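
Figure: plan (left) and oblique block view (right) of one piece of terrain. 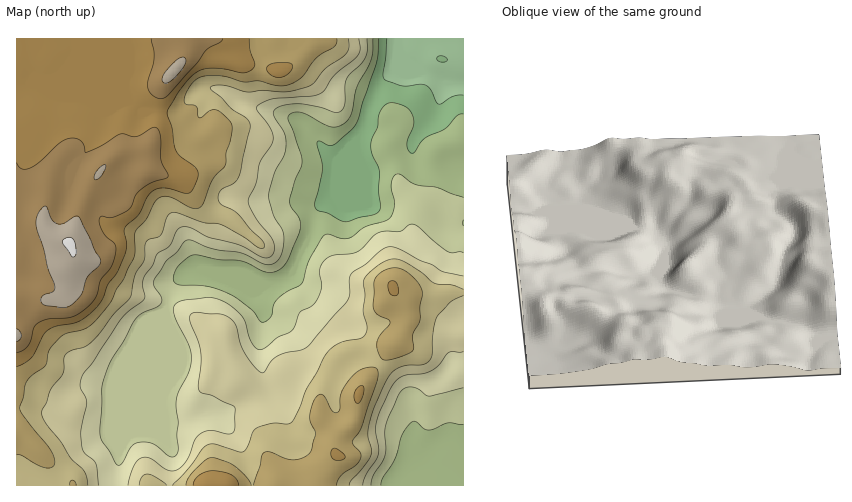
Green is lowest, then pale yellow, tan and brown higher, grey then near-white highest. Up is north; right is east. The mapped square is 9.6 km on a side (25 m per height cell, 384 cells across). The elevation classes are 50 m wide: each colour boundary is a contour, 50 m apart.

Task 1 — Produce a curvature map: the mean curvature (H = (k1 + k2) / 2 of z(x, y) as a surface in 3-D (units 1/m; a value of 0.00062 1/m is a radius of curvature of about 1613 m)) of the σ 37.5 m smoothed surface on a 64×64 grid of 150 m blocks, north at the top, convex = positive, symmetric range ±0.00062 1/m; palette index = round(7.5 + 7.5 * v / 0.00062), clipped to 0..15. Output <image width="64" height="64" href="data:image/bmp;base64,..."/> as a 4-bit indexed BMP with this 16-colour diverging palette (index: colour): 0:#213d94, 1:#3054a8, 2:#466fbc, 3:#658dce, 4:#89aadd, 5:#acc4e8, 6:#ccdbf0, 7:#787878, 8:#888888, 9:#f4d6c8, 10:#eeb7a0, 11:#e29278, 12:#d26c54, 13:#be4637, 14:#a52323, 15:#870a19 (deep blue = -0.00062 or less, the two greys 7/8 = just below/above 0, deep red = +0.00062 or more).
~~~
<image width="64" height="64" href="data:image/bmp;base64,Qk12CAAAAAAAAHYAAAAoAAAAQAAAAEAAAAABAAQAAAAAAAAIAAATCwAAEwsAABAAAAAAAAAAlD0hAKhUMAC8b0YAzo1lAN2qiQDoxKwA8NvMAHh4eACIiIgAyNb0AKC37gB4kuIAVGzSADdGvgAjI6UAGQqHAId3d3v/hWZFnu3bqd////+CW/yXeaqWIUYwFGd3iId3d2Z3i/2FZTOe7KdFr/yr20JquYeImqpUd0EUZ3eId3dmZomauYh2Io3bgwBaupiGImiZmJmZmqq5VDRWd3d3eFVpy6hleqYijdtiACesl4Yjerl2eIib7/7KZFZ3d3eIRq7rhkNppiKLuVIAJq2nhja9t1Q0R77///6FVnd3eIhJ77h3ZVdzdHiHQzNHrKh1N7uGZlVXzZVJ7HVWd3d3eHzrdnd3djV3VVRWVnibp0JHmYiIiGerchWoRFVod2d4vbdVZneGJ3d2Z3dniJmFImqoiXZ2VXm7qGQ0VWeIZnjbdURXh3cnd3d3d2Zmd2MmmpiIZFeJeL/8UjVmVol2eLdDRoqodzeHd4h3Z3VVMlmpiIhlae2EWv9jNWZViXZ4dTRomqmHN3iIeHZol0M0aId4h2VZ/XMV/4M1ZkWadnh3VoiIq6g3eHeHdmiqZFd2RGdmZTftYzf/lUVlN7p2aLlWh1aLuCd4d3h2Z6uGepZFdlVlR910Wv+4ZEM4uodnuEWGRGiXJ3eId3dWi7iKqXiGVnZWvYRa/9lkIjeYmXaWNXdlZ3c2d4eHd1Rpy4iau4Voh2WMlUbf+4UiNVVpmIdFipdmd1R3eHh3czbNhovLZIqYZGqmRI79pjNFUza8mHesuFZ3Y3eHh3d2FK6WnMlVq6hkSKhUWbunVGmnNJ2ImaqEWZdjV3eId3cTnpespza8qHZounVVV5l2jfxja4iHZTNap2UneHh3dxKNmMuFJauph3i9uWVGm7q+/HNIyoVEVWmoZlR3eHd3A52ZynUUial3Zovdt1jP7Ly5Y0f+lmd2aKllZGd4d3UFrJrZZBJ5mGd3Z5unau/8h3dmi/50VTNHmoZmN3d3cEnMrOpkE3l2Z4h2VUNYq8tjRoi9yWRDI1aKl1U2d3dCnMut+4UkdkV4iIdkIkZleqdFeIl2d1Z5lmeXVDF3dxjOyZzcpjRURoiIiHZEZ1NJ7XVmVWWKm//pZXh1MANmTO6nirqGRFVomHiYhmerhEnbVGZUhozN7/63aJl1ZkSN24irqFVWeauWZ5mGV8/Hi8clh1Wni7qZvvx3rNzex3qYi8uGM1d5vaVXiYUzjeu8yFmod6ial3iK/4RZu6qWRVaKlkImZmaKlVeIZUNZzLqqm7zMhnhleYi7YkeGMiM0VWUxFXd3VEZlZ3ZWeIvdyauXnexUREabl3dWiIUhIjVnUjZ3d1M0MkeJhmirz//9zIRIl2VEatyXeaqXVVZlNFVXd3dhBFQiKLupmZiL7/65dUVUlkWLy6q9/ZZpu4QzMzIhEAA6yVAXvLqYZEeby3RXdUWWNZmJvLvep5u4VVUyNFVCEp/8cQSbupdUVnmnMkiFV5U1mXm7hnzamVNqpzNXiXVZ//uDAXqph2ZniYU1eXV6hDarq8qGau2UJL61JIqqmJ//6YYRSah2Z3iadGmYZopkSe7O2odXulIo3YIUm5iK7/2HmVE5uFRomsplioZnh1R9+nzZZURUIkm6YhWah53+llabk0rIVHvNyVepdmZlRZ/DGNhDV3ZlV5hTR6qJ3+lUVpy2SbdEaIh1aah4ZVZFnrIGykNrzNplZkV6ypvtplVniqZHhkNUIRSKmJhlaVV8xhSsY1mt/WNDJZ3Jial1V4dmZUV1RUMQJomaqFZ6VWrZMo2VVnncYhEW3rdDVVRWh1VWVWV3d1JXiauWZ5tlWdpCXMdnZ6txAEvtpyFGZmVmZ3h2V3d3VIqaqXeJqmZp2kJK2Yh2i5Qlv9q4ImmZh2V4d4dXd3dEnMqHeaqXd3nKRTjcmHV82q7+mclFiZqYdnd3d1Z3d1ON6naJmGR3eLpWNs/HVGz//siKynmpiJdmd3iIVnd3U2vZVXh1VXZmmnVUjfpTSM23Voqqm8pmdmZ4mZhmd3c0arhEeGVWd2Z6plRI7qZFinM3iHeJuWV3d4mZh1V3dliZljWJdVaIdmi6dlWd64eshEd2ZWepZniImZhlZVd0erqFNZuXd3iHZ5uoZVi7md+0Rmh2V7p2iaqoZkN5RnV724U2nLqqeIdmeZl1Rohmv8VGiah4uWaKzbdEM3lSVXq6l0V6qryIh3d3iHZWiFR912d3ipq4Z5vMtzI0inQkaHeIdVd4nIiHd3d3d2aadFvpZ2RZzNuqzbhjAVibyUFYdoqXVEaciIiIiIiHZYqEOLdHdUjNzMy4UQACeJztYEmpmqhjNqx4iId4iHd2WIVkZBOIaN2FVDEAAAR3jP5wGLuqmXQ2rHiId2d3d3d2dlWKQFupyiACMzIzRned/XEFq6mZhUasd3dnd3d3d3dniM5wBqiEADeGRGh4mJzaZCObmZqnVpt3d3d3d4h3d2eK76MAEQADiFNZupq5eJlmQnl2i7hVVnd3d3eId3d3Z3v/+SAAACanNs/7mrlUZ3hRR1RYlzM0h3d3d3h3d3dlWN//cQJEauuM//64iXQ0aXIUNERVRXiHd4d3d3d3d2VVfP/oebvf/Zvd7thXmGRplBJ3d2eJqod4iHd3d3d3ZmZWv/yK3u3Jd4iLylR6uZumInd2irqZh3iIh3d3eHdmeGRr62V3eIZWZmeslmnN79chd3iJmYmHd4iHd3eHd2ZodVeqdmd3dVeHZnvLrMzv1hF3iHiHeId3eHd3d3h3Z4qXeKuavLqFZ6l3eLze2YqUEmeId3d4"/>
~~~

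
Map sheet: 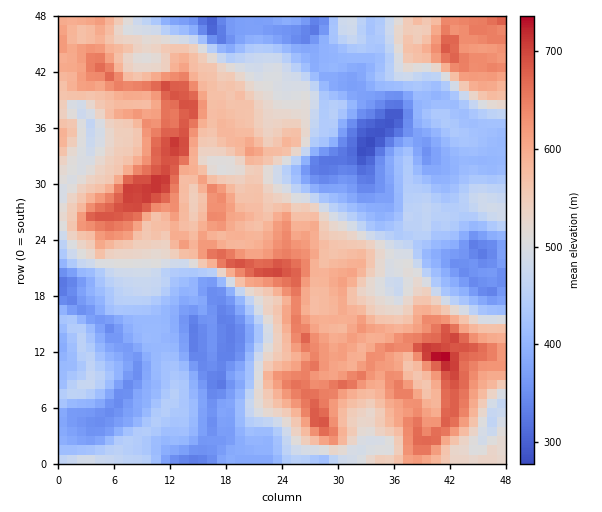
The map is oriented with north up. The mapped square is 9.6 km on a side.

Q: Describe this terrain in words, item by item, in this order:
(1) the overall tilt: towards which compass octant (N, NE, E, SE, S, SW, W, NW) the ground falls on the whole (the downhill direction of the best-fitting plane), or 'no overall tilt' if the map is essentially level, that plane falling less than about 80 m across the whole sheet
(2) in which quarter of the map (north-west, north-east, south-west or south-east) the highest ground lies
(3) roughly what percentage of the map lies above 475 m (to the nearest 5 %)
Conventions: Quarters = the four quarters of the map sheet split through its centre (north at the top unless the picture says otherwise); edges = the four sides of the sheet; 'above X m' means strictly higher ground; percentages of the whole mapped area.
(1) There is no overall tilt: the best-fitting plane is nearly level.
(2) Look to the south-east quarter for the highest ground.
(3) Roughly 55 % of the ground is higher than 475 m.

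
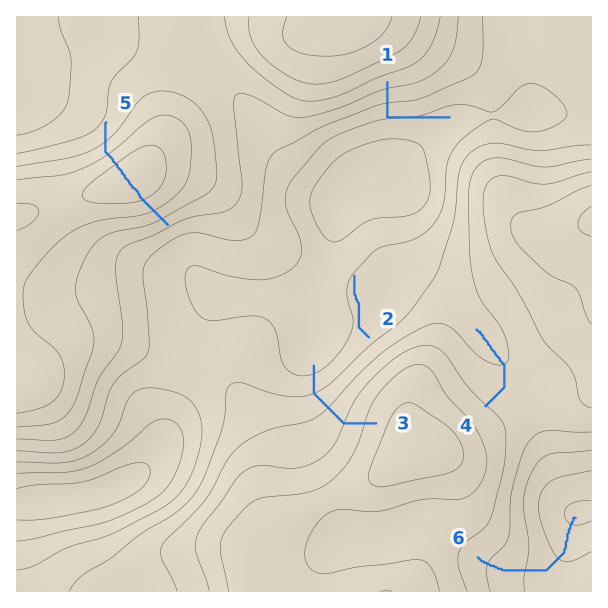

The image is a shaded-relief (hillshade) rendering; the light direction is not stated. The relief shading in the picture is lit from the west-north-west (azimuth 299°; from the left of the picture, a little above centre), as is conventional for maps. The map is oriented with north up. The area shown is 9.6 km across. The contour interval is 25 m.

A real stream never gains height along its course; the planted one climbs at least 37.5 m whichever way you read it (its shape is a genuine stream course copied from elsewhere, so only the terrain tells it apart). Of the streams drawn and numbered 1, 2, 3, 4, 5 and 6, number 5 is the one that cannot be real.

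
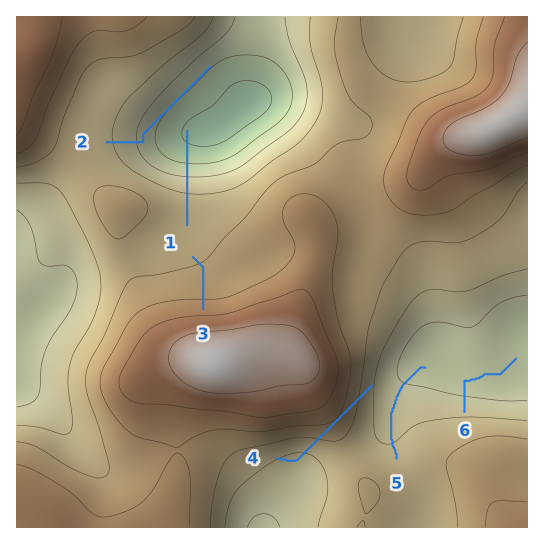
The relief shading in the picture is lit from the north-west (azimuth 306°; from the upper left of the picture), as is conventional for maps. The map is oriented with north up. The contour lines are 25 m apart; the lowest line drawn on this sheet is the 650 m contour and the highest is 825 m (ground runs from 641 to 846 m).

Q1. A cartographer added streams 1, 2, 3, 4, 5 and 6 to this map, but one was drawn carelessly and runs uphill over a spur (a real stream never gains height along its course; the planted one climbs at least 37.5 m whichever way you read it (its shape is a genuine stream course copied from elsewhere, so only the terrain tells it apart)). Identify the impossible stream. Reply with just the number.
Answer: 4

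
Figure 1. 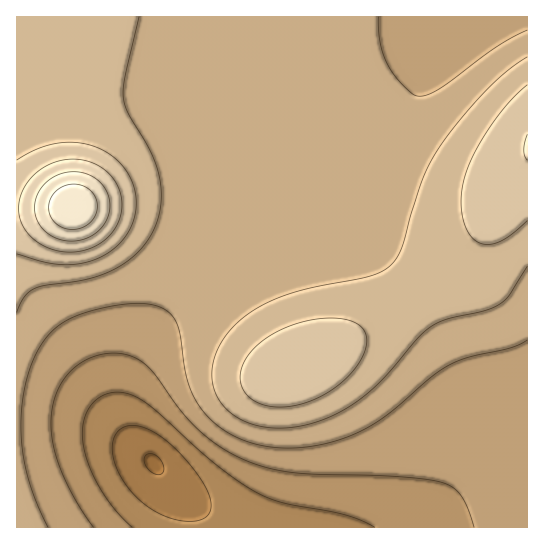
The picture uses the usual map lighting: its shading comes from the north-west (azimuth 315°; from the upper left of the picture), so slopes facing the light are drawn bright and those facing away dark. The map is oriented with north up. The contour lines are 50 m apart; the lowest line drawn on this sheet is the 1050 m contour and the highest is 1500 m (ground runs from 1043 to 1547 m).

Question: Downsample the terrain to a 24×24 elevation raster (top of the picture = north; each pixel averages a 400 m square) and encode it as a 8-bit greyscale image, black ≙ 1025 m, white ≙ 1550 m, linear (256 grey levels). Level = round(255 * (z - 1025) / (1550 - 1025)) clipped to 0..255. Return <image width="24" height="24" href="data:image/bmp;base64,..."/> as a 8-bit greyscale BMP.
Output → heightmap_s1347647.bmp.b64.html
<image width="24" height="24" href="data:image/bmp;base64,Qk12BgAAAAAAADYEAAAoAAAAGAAAABgAAAABAAgAAAAAAEACAAATCwAAEwsAAAABAAAAAAAAAAAAAAEBAQACAgIAAwMDAAQEBAAFBQUABgYGAAcHBwAICAgACQkJAAoKCgALCwsADAwMAA0NDQAODg4ADw8PABAQEAAREREAEhISABMTEwAUFBQAFRUVABYWFgAXFxcAGBgYABkZGQAaGhoAGxsbABwcHAAdHR0AHh4eAB8fHwAgICAAISEhACIiIgAjIyMAJCQkACUlJQAmJiYAJycnACgoKAApKSkAKioqACsrKwAsLCwALS0tAC4uLgAvLy8AMDAwADExMQAyMjIAMzMzADQ0NAA1NTUANjY2ADc3NwA4ODgAOTk5ADo6OgA7OzsAPDw8AD09PQA+Pj4APz8/AEBAQABBQUEAQkJCAENDQwBEREQARUVFAEZGRgBHR0cASEhIAElJSQBKSkoAS0tLAExMTABNTU0ATk5OAE9PTwBQUFAAUVFRAFJSUgBTU1MAVFRUAFVVVQBWVlYAV1dXAFhYWABZWVkAWlpaAFtbWwBcXFwAXV1dAF5eXgBfX18AYGBgAGFhYQBiYmIAY2NjAGRkZABlZWUAZmZmAGdnZwBoaGgAaWlpAGpqagBra2sAbGxsAG1tbQBubm4Ab29vAHBwcABxcXEAcnJyAHNzcwB0dHQAdXV1AHZ2dgB3d3cAeHh4AHl5eQB6enoAe3t7AHx8fAB9fX0Afn5+AH9/fwCAgIAAgYGBAIKCggCDg4MAhISEAIWFhQCGhoYAh4eHAIiIiACJiYkAioqKAIuLiwCMjIwAjY2NAI6OjgCPj48AkJCQAJGRkQCSkpIAk5OTAJSUlACVlZUAlpaWAJeXlwCYmJgAmZmZAJqamgCbm5sAnJycAJ2dnQCenp4An5+fAKCgoAChoaEAoqKiAKOjowCkpKQApaWlAKampgCnp6cAqKioAKmpqQCqqqoAq6urAKysrACtra0Arq6uAK+vrwCwsLAAsbGxALKysgCzs7MAtLS0ALW1tQC2trYAt7e3ALi4uAC5ubkAurq6ALu7uwC8vLwAvb29AL6+vgC/v78AwMDAAMHBwQDCwsIAw8PDAMTExADFxcUAxsbGAMfHxwDIyMgAycnJAMrKygDLy8sAzMzMAM3NzQDOzs4Az8/PANDQ0ADR0dEA0tLSANPT0wDU1NQA1dXVANbW1gDX19cA2NjYANnZ2QDa2toA29vbANzc3ADd3d0A3t7eAN/f3wDg4OAA4eHhAOLi4gDj4+MA5OTkAOXl5QDm5uYA5+fnAOjo6ADp6ekA6urqAOvr6wDs7OwA7e3tAO7u7gDv7+8A8PDwAPHx8QDy8vIA8/PzAPT09AD19fUA9vb2APf39wD4+PgA+fn5APr6+gD7+/sA/Pz8AP39/QD+/v4A////AHVrX1JDNSkjIygtMTQ2ODtARktPU1VZXnFlWEg3JhoYHyo0PEFER0lLTlFTVFZZXW5fUD8sGQ4UJTZDTVJUVVVVVVZWVldZXWpbSjglFRAhN0xaY2dnZWJfXFpYV1dYW2lYRzcoICY5UWZ2foB+eHFrZF9cWVhYW2lYSTsyMTxQZ32Nl5mWjoN5b2dhXFpaXGxcT0Q/QU1fdImbp6upoZWIe3BoYl9eX3BiV1BMT1hmeIucqbGyraOViHtya2dmZHZpYVtZWmBqd4WUoaquraackYV8dnJwbXxxamZkZGdtdX6Ikpuho6Cbk4yGgn97doJ6dXFubW5wdHl/hYuQk5STkI6Mi4qGf4uIhoF7dnR0dXZ5e3+ChIeIio2QkpKOhZqgpJ6Qg3t3dnZ2d3d5en2AhIqQlZiWjq/D0MaskoJ7eHd2dXR0dXd7gYiQl56fmL/f9OjEn4h+enh3dXRzc3V5f4aPmaKmo7/g9evHooqAe3l3dnRzc3V4fYSNmaSrrLDH1c61moiAfHp4dnV0c3V3fIGKl6Otsp+or6qdj4WAfXt5d3V0dHV2eXyEkZ6rtJSWlpSOiIOAfXt5eHZ1dHR1dnd9iJaksZCPjYuIhYKAfnx6eHZ1dHNzcnF1fouaqY+Ni4mHhYKAfnx6eXd1dHJxcG1tc36NnI+Ni4mHhYOBf317eXd1c3JwbWpnaXF9i5CNi4mHhYOBf317eXd1c3FvbGllY2ZueJCOjIqIhoSCgH58enh2c3FvbGhkYF5hZw=="/>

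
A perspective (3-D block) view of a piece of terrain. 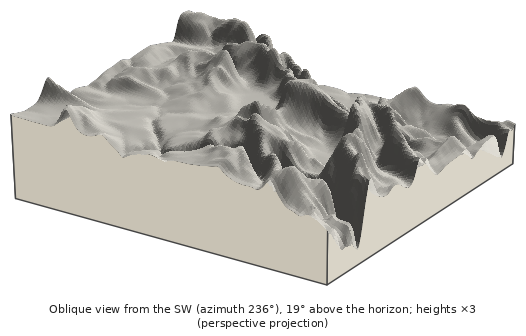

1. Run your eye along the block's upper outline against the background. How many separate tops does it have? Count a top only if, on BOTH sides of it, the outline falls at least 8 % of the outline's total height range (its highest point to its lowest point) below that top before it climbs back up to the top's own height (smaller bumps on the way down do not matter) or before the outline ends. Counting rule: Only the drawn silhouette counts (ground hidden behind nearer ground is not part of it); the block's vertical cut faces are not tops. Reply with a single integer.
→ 3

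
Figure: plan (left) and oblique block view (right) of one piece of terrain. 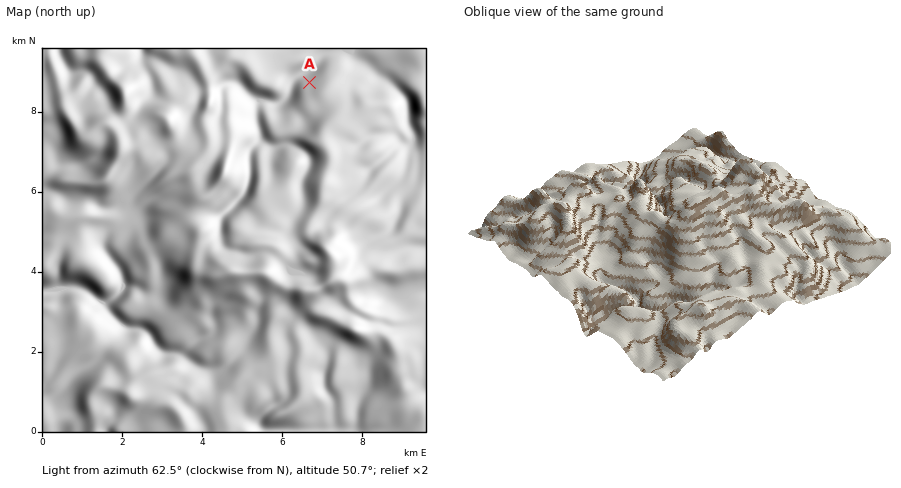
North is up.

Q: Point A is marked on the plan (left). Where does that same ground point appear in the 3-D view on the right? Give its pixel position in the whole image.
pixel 647 171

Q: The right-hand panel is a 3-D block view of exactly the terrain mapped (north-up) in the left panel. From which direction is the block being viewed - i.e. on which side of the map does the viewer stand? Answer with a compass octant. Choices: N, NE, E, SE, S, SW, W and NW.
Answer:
SW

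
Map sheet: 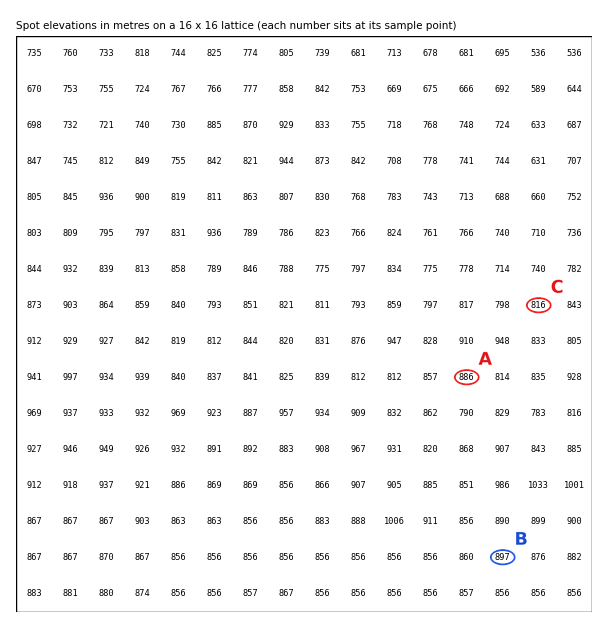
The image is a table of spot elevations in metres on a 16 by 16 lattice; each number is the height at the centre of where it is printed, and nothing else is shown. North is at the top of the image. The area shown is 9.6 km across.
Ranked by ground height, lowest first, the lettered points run C A B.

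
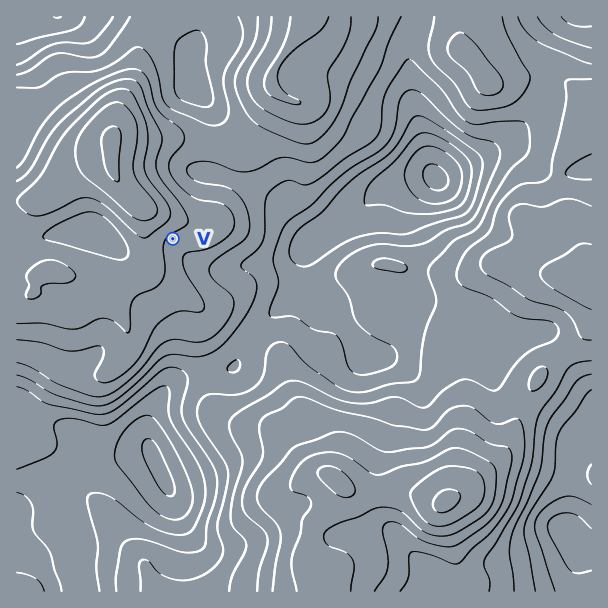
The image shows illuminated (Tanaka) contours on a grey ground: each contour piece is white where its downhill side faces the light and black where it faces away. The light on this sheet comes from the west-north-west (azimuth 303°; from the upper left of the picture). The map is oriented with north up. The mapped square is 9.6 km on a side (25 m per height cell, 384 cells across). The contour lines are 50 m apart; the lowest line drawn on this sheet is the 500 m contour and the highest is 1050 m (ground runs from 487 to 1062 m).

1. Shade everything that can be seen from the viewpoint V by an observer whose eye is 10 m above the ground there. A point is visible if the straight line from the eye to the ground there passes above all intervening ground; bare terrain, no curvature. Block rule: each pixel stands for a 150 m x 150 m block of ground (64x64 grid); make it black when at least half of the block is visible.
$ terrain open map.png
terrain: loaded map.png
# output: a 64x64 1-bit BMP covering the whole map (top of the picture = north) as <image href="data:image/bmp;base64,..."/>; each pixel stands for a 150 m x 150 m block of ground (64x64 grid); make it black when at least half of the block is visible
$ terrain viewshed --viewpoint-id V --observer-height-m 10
<image width="64" height="64" href="data:image/bmp;base64,Qk0+AgAAAAAAAD4AAAAoAAAAQAAAAEAAAAABAAEAAAAAAAACAAATCwAAEwsAAAIAAAAAAAAA////AAAAAAAAAD/+IAAAAAAAD/4gAAAAAAAH/gAAAAAAAAPGAAAAAAAAAAMAAAAAAAAAAYAAAAAAAAAAAAAAAAAAAwAAAAAAAAABgAAEAAAAAAHAAA4AAAAAAfgADwAAAAAA/AH/gAAAAAD/A//gAAAAAP///+AAAAAAf///+AAAAAB////8AAAAAP///+YAAAAB////5gAAAAH////jAAAAAf///+MAAAAAf///4wAAAAA////ngAAAAB/////AAAAAD////8AAAAAP////4AAAAA/z///gAAAAD/P/n/gAAAAP//+f/gAAAAf//x//AAAAB//fP/8AAAAD/8//jwAADAH////fAAAfgf////8AAD/AP////gAAf+AP///+AAD8AAf///4AAfgAAf///wAB8AAAAf//AAH4AAAA//4AAfgAAAAf/gAB+AAAAA/8AAGAAAAAB5wAAAAAAAADCAAAAAAAAAEIAAAAAAAAAAgAAAAAAAAAAAAAAAAAAAAAAAAAAAAAAAAAAAAAAAAAAAAAAAAAAAAAAAAAAAAAAAAAAAAAAAAAAAAAAAAAAAAAAAAAAIAAAAAAAAAAAAAAAAAAAAAAAAAAAAAAAAAAAAAAAAAAAAAAAAAAAAAAAAAAAAAAAAAAAAAAAAAAAAAAAAAAAAAAAAAAAAAAAAAAAAAAAAAAAAAAAA=="/>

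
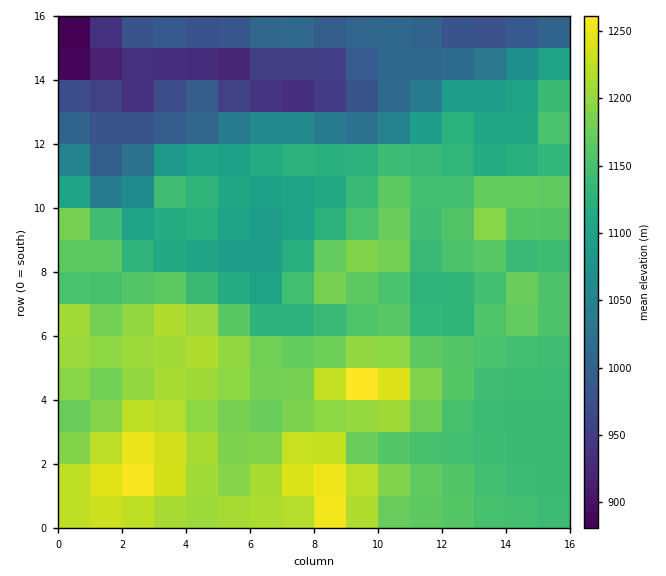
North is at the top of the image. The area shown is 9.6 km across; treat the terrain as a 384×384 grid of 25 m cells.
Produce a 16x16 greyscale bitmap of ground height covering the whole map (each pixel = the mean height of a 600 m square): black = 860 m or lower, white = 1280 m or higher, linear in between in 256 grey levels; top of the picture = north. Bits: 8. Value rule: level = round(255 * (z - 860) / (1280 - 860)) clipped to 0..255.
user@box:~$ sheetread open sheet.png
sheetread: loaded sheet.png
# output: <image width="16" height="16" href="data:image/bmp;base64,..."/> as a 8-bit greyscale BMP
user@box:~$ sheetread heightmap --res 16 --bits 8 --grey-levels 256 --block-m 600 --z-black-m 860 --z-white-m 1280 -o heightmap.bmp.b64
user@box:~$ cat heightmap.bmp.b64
<image width="16" height="16" href="data:image/bmp;base64,Qk02BQAAAAAAADYEAAAoAAAAEAAAABAAAAABAAgAAAAAAAABAAATCwAAEwsAAAABAAAAAAAAAAAAAAEBAQACAgIAAwMDAAQEBAAFBQUABgYGAAcHBwAICAgACQkJAAoKCgALCwsADAwMAA0NDQAODg4ADw8PABAQEAAREREAEhISABMTEwAUFBQAFRUVABYWFgAXFxcAGBgYABkZGQAaGhoAGxsbABwcHAAdHR0AHh4eAB8fHwAgICAAISEhACIiIgAjIyMAJCQkACUlJQAmJiYAJycnACgoKAApKSkAKioqACsrKwAsLCwALS0tAC4uLgAvLy8AMDAwADExMQAyMjIAMzMzADQ0NAA1NTUANjY2ADc3NwA4ODgAOTk5ADo6OgA7OzsAPDw8AD09PQA+Pj4APz8/AEBAQABBQUEAQkJCAENDQwBEREQARUVFAEZGRgBHR0cASEhIAElJSQBKSkoAS0tLAExMTABNTU0ATk5OAE9PTwBQUFAAUVFRAFJSUgBTU1MAVFRUAFVVVQBWVlYAV1dXAFhYWABZWVkAWlpaAFtbWwBcXFwAXV1dAF5eXgBfX18AYGBgAGFhYQBiYmIAY2NjAGRkZABlZWUAZmZmAGdnZwBoaGgAaWlpAGpqagBra2sAbGxsAG1tbQBubm4Ab29vAHBwcABxcXEAcnJyAHNzcwB0dHQAdXV1AHZ2dgB3d3cAeHh4AHl5eQB6enoAe3t7AHx8fAB9fX0Afn5+AH9/fwCAgIAAgYGBAIKCggCDg4MAhISEAIWFhQCGhoYAh4eHAIiIiACJiYkAioqKAIuLiwCMjIwAjY2NAI6OjgCPj48AkJCQAJGRkQCSkpIAk5OTAJSUlACVlZUAlpaWAJeXlwCYmJgAmZmZAJqamgCbm5sAnJycAJ2dnQCenp4An5+fAKCgoAChoaEAoqKiAKOjowCkpKQApaWlAKampgCnp6cAqKioAKmpqQCqqqoAq6urAKysrACtra0Arq6uAK+vrwCwsLAAsbGxALKysgCzs7MAtLS0ALW1tQC2trYAt7e3ALi4uAC5ubkAurq6ALu7uwC8vLwAvb29AL6+vgC/v78AwMDAAMHBwQDCwsIAw8PDAMTExADFxcUAxsbGAMfHxwDIyMgAycnJAMrKygDLy8sAzMzMAM3NzQDOzs4Az8/PANDQ0ADR0dEA0tLSANPT0wDU1NQA1dXVANbW1gDX19cA2NjYANnZ2QDa2toA29vbANzc3ADd3d0A3t7eAN/f3wDg4OAA4eHhAOLi4gDj4+MA5OTkAOXl5QDm5uYA5+fnAOjo6ADp6ekA6urqAOvr6wDs7OwA7e3tAO7u7gDv7+8A8PDwAPHx8QDy8vIA8/PzAPT09AD19fUA9vb2APf39wD4+PgA+fn5APr6+gD7+/sA/Pz8AP39/QD+/v4A////AN7i3tXS1tfa79i+urewrqvd6fLl1MrX5u3dyLu1rquqyd3t5NfHyODfwLaxr6yqqr7K3trMxL/HzM/TwrCrqqrKws/W083Exd7058i3rayr0czS1NnOwr3Bzsy6trOvrdPEztjRuKKiqbS4pqS0vLOysLa6qpuTrsS7sqOjr76zurmjmpONjZ+8yMOps7iprMStkpudkoyTorG+rbXKt7WSbH2tpJeQk5mpuq6vvb27dFNkiZSQm6KgoauppZyfpldISVBZbXt5bGR0jqCVl7NFOi9DUTowLDVJXGyOjpOqESIvLCslODk2T1paXWl/kg0vSU5GS1lbUVhbV0lGTlc="/>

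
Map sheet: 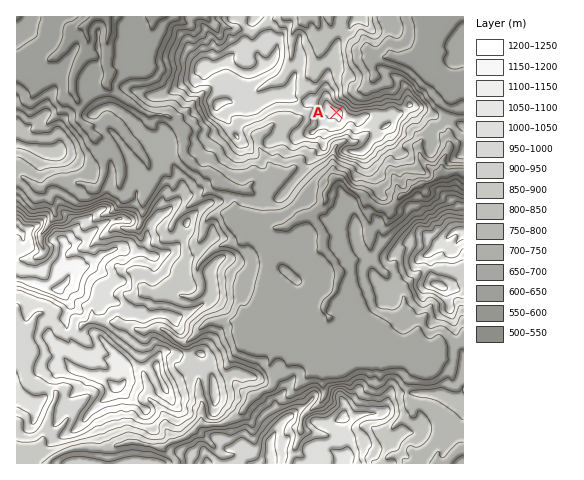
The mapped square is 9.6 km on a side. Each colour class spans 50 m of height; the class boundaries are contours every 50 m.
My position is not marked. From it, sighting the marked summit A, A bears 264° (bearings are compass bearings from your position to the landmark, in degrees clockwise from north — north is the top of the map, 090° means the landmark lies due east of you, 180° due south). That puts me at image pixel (425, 103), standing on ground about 800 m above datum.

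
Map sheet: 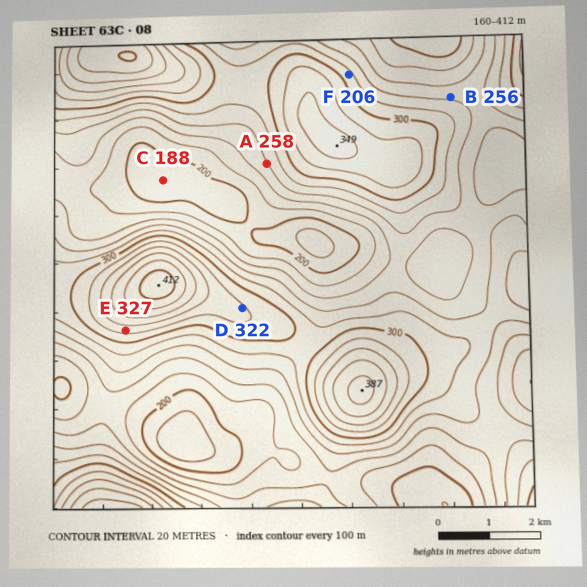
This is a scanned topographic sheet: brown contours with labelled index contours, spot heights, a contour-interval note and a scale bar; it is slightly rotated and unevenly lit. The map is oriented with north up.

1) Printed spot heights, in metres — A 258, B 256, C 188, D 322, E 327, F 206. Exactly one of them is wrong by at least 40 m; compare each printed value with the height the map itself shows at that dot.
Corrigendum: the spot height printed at F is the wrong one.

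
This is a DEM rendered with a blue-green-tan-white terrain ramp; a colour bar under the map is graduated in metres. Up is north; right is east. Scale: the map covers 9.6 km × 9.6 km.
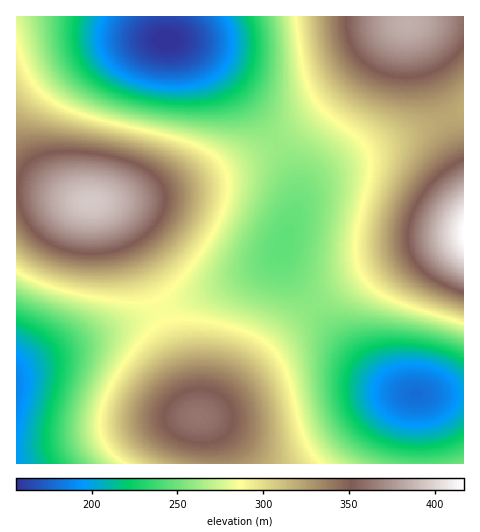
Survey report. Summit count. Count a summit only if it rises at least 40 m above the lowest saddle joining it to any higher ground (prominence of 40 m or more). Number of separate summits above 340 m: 2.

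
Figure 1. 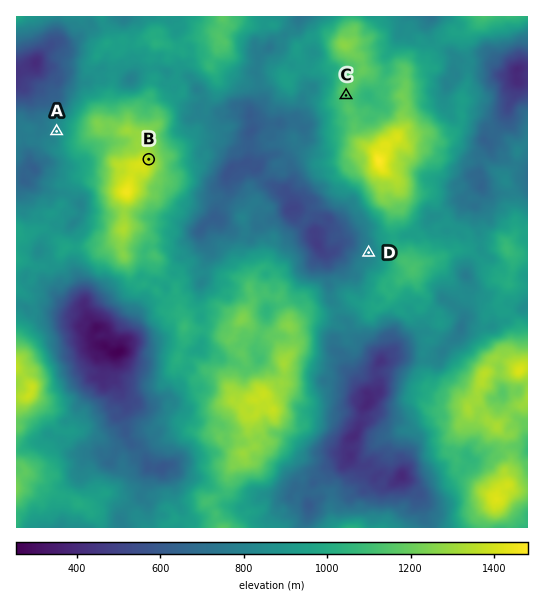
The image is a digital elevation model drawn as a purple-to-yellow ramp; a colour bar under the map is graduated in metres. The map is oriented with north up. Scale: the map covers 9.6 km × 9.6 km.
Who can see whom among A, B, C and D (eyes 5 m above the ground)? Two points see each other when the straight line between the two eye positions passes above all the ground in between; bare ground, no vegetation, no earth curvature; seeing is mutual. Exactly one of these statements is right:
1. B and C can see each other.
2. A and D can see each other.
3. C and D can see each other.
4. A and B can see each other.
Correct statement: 1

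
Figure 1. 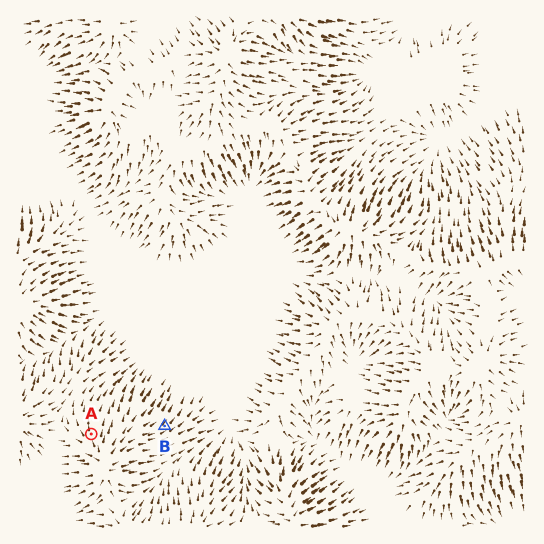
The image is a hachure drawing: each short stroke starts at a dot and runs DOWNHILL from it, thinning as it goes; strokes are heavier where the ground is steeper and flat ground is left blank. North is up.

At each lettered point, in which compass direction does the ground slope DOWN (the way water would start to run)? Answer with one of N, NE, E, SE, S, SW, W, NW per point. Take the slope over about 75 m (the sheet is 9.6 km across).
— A N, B NE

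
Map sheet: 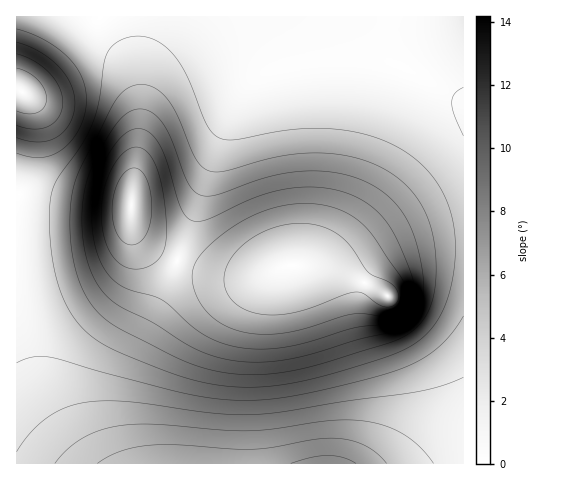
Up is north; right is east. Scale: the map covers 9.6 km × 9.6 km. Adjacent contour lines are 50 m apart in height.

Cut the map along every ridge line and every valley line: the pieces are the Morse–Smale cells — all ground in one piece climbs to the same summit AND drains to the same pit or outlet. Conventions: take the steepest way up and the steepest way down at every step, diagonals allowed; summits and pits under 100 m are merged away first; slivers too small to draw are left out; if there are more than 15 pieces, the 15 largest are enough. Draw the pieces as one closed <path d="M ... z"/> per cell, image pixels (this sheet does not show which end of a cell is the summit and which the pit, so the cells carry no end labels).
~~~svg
<path d="M463 16l-69 1 0 17 5 22 14 17-14-7-21-6-56 0-28 5-27 8-15 9-10 12-19 38-47 133-43 86-9 23-4 25 0 17 6 32 6 16 332-1z"/><path d="M393 16l-291 0-2 2 22 31 8 18 7 25 3 31-8 83-51-2-63-9-2 9 1 260 115-1-9-24-3-23 0-17 4-25 9-23 43-86 40-114 18-45 12-17 11-10 16-8 21-6 40-6 35 0 20 4 21 8-10-12-4-10z"/><path d="M99 18l-52 56-24 18 8 14 1 25-13 63 62 10 51 2 8-83-3-31-7-25-8-18z"/><path d="M97 16l-81 1 1 177 3-1 5-24 7-38-1-25-8-14 12-7 19-18 45-48z"/>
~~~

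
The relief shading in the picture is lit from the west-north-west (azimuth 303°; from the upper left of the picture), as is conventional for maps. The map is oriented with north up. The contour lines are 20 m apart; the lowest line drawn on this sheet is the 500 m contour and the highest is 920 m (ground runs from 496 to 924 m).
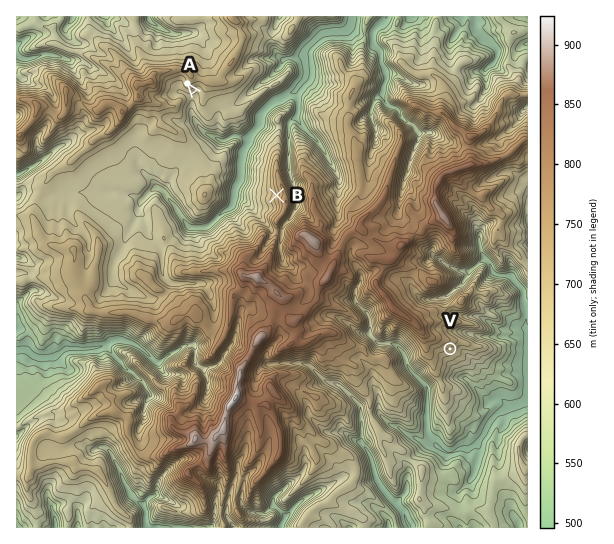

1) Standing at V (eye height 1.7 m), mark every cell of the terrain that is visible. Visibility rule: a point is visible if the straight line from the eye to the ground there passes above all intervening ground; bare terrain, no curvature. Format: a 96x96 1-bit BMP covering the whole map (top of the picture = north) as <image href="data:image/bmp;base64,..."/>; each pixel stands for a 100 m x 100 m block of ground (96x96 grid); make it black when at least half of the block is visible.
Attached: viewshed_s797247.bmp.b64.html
<image width="96" height="96" href="data:image/bmp;base64,Qk2+BAAAAAAAAD4AAAAoAAAAYAAAAGAAAAABAAEAAAAAAIAEAAATCwAAEwsAAAIAAAAAAAAA////AAAAAAAAAAAAAAAAAAABgDAAAAAAAAAAAAAGAGAAAAAAAAAAAAAAGcAAAAAAAAAAAAAA/8AAAAAAAAAAAAAP/4AAAAAAAAAAAAAf/8AAAAAAAAAAAAAfn8AAAAAAAAAAAAAPj8AAAAAAAAAAAAADJ8IAAAAAAAAAAAAM9/4AAAAAAAAAAAAMf/4AAAAAAAAAAAAcP/8AAAAAAAAAAAAwMf4AAAAAAAAAAAAAAf4AAAAAAAAAAAAAAf4AAAAAAAAAAAAAAf4AAAAAAAAAAAAAAP4AAAAAAAAAAAAAAP8AAAAAAAAAAAAAAH8AAAAAAAAAAAAAAH8AAAAAAAAAAAAAAH8AAAAAAAAAAAAAAT8AAAAAAAAAAAAAAf8AAAAAAAAAAAAAAf8AAAAAAAAAAAAAR/8AAAAAAAAAAAAAn/wAAAAAAAAAAAAA//gAAAAAAAAAAAAB4/kAAAAAAAAAAAABh/8AAAAAAAAAAAADhoAAAAAAAAAAAAADgQAAAAAAAAAAAAADEgAAAAAAAAAAAAAGZAAAAAAAAAAAAAAExAAAAAAAAAAAAAADyAAAAAAAAAAAAAACAAAAAAAAAAAAAAAAAAAAAAAAAAAAAAAAAAAAAAAAAAAAAAAAAAAAAAAAAAAAAAAAAAAAAAAAAAAAAAAAAAAAAAAAAAAAAAAAAAAAAAAAAAAAAAAAAAAAAAAAAAAAAAAAAAAAAAAAAAAAAAAAAAAAAAAAAAAAAAAAAAAAAAAAAAAAAAAAAAAAAAAAAAAAAAAAAAAAAAAAAAAAAAAAAAAAAAAAAAAAAAAAAAAAAAAAAAAAAAAAAAAAAAAAAAAAAAAAAAAAAAAAAAAAAAAAAAAAAAAAAAAAAAAAAAAAAAAAAAAAAAAAAAAAAAAAAAAAAAAAAAAAAAAAAAAAAAAAAAAAAAAAAAAAAAAAAAAAAAAAAAAAAAAAAAAAAAAAAAAAAAAAAAAAAAAAAAAAAAAAAAAAAAAAAAAAAAAAAAAAAAAAAAAAAAAAAAAAAAAAAAAAAAAAAAAAAAAAAAAAAAAAAAAAAAAAAAAAAAAAAAAAAAAAAAAAAAAAAAAAAAAAAAAAAAAAAAAAAAAAAAAAAAAAAAAAAAAAAAAAAAAAAAAAAAAAAAAAAAAAAAAAAAAAAAAAAAAAAAAAAAAAAAAAAAAAAAAAAAAAAAAAAAAAAAAAAAAAAAAAAAAAAAAAAAAAAAAAAAAAAAAAAAAAAAAAAAAAAAAAAAAAAAAAAAAAAAAAAAAAAAAAAAAAAAAAAAAAAAAAAAAAAAAAAAAAAAAAAAAAAAAAAAAAAAAAAAAAAAAAAAAAAAAAAAAAAAAAAAAAAAAAAAAAAAAAAAAAAAAAAAAAAAAAAAAAAAAAAAAAAAAAAAAAAAAAAAAAAAAAAAAAAAAAAAAAAAAAAAAAAAAAAAAAAAAAAAAAAAAAAAAAAAAAAAAAAAAAAAAAAAAAAAAAAAAAAAAAAAAAAAAAAAAAAAAAAAAAAAAAAAAAAAAAAAAAAAAAAAAAAAAAAAAAAAAAAAAAAAAAAAA="/>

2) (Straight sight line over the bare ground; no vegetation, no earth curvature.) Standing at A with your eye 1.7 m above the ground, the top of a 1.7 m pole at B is visible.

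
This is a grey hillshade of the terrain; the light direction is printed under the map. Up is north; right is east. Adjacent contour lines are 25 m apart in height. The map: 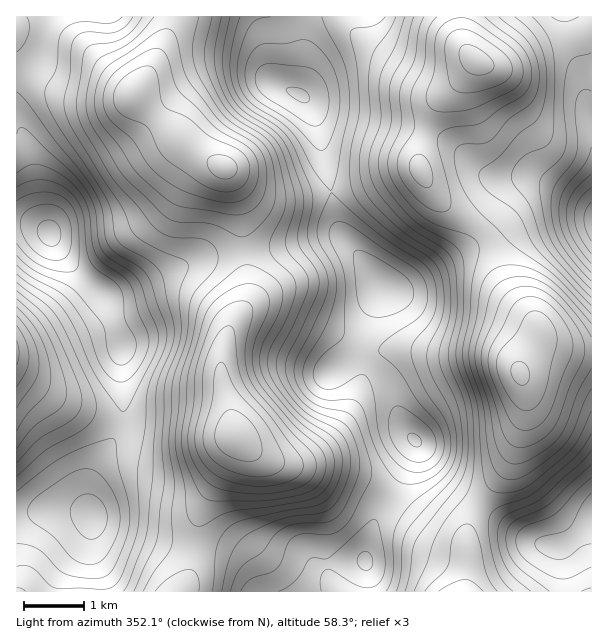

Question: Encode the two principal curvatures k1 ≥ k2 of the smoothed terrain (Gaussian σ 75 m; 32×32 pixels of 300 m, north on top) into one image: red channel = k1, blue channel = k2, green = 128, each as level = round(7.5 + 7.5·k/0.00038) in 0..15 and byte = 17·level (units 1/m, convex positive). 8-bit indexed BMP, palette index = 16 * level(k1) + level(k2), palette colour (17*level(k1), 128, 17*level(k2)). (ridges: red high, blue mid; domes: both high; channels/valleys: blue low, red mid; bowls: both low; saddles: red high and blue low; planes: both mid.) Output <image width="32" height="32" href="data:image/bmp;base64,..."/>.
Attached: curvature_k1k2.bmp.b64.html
<image width="32" height="32" href="data:image/bmp;base64,Qk02CAAAAAAAADYEAAAoAAAAIAAAACAAAAABAAgAAAAAAAAEAAATCwAAEwsAAAABAAAAAAAAAIAAABGAAAAigAAAM4AAAESAAABVgAAAZoAAAHeAAACIgAAAmYAAAKqAAAC7gAAAzIAAAN2AAADugAAA/4AAAACAEQARgBEAIoARADOAEQBEgBEAVYARAGaAEQB3gBEAiIARAJmAEQCqgBEAu4ARAMyAEQDdgBEA7oARAP+AEQAAgCIAEYAiACKAIgAzgCIARIAiAFWAIgBmgCIAd4AiAIiAIgCZgCIAqoAiALuAIgDMgCIA3YAiAO6AIgD/gCIAAIAzABGAMwAigDMAM4AzAESAMwBVgDMAZoAzAHeAMwCIgDMAmYAzAKqAMwC7gDMAzIAzAN2AMwDugDMA/4AzAACARAARgEQAIoBEADOARABEgEQAVYBEAGaARAB3gEQAiIBEAJmARACqgEQAu4BEAMyARADdgEQA7oBEAP+ARAAAgFUAEYBVACKAVQAzgFUARIBVAFWAVQBmgFUAd4BVAIiAVQCZgFUAqoBVALuAVQDMgFUA3YBVAO6AVQD/gFUAAIBmABGAZgAigGYAM4BmAESAZgBVgGYAZoBmAHeAZgCIgGYAmYBmAKqAZgC7gGYAzIBmAN2AZgDugGYA/4BmAACAdwARgHcAIoB3ADOAdwBEgHcAVYB3AGaAdwB3gHcAiIB3AJmAdwCqgHcAu4B3AMyAdwDdgHcA7oB3AP+AdwAAgIgAEYCIACKAiAAzgIgARICIAFWAiABmgIgAd4CIAIiAiACZgIgAqoCIALuAiADMgIgA3YCIAO6AiAD/gIgAAICZABGAmQAigJkAM4CZAESAmQBVgJkAZoCZAHeAmQCIgJkAmYCZAKqAmQC7gJkAzICZAN2AmQDugJkA/4CZAACAqgARgKoAIoCqADOAqgBEgKoAVYCqAGaAqgB3gKoAiICqAJmAqgCqgKoAu4CqAMyAqgDdgKoA7oCqAP+AqgAAgLsAEYC7ACKAuwAzgLsARIC7AFWAuwBmgLsAd4C7AIiAuwCZgLsAqoC7ALuAuwDMgLsA3YC7AO6AuwD/gLsAAIDMABGAzAAigMwAM4DMAESAzABVgMwAZoDMAHeAzACIgMwAmYDMAKqAzAC7gMwAzIDMAN2AzADugMwA/4DMAACA3QARgN0AIoDdADOA3QBEgN0AVYDdAGaA3QB3gN0AiIDdAJmA3QCqgN0Au4DdAMyA3QDdgN0A7oDdAP+A3QAAgO4AEYDuACKA7gAzgO4ARIDuAFWA7gBmgO4Ad4DuAIiA7gCZgO4AqoDuALuA7gDMgO4A3YDuAO6A7gD/gO4AAID/ABGA/wAigP8AM4D/AESA/wBVgP8AZoD/AHeA/wCIgP8AmYD/AKqA/wC7gP8AzID/AN2A/wDugP8A/4D/AMmmo5RjYHXH19jppnF1ppWk1rVhYJXFpMPTlIWHlIOoyJh1ZFJyh8e2xtelk6e3hXS0giBBtraExPa1g2RjVJanp4ZkYnOGtrXFxZV1l5ZTY7OEYJHIuZfJ+bVBMGFzpIWFhmVSU3WmtsbGhHOSgVFzxaWQobaop9n3slBAgqOjY3SEZEJThZeo19WjgpODdLTlpIGBk4aX1/TRo4W0o4NkdIVkYoSllobE1LSmuMnY+NaUgqPDs6XW9OTYuZZ0dIR1dnWDpaZ1g7TGuMnq+fr72bTD5MOQgsPk5ujIl3aFhXV2dZOklYKjyNrL2eno+PrpxrWkUiAggtX3+NeomKaEhYeWlJNzgqXK7Nza6efWx+fHhlNAICBjp+j42Lq5poSWqLe1k3FyhKfY6erp2LSTxOW1cXBygoKG1vfoyamWhJbI2MWyoJOFldX29tenZEBx5NWRkKWVYmTV9/nJl3WVtsfHpZCgxLeo6Pb0k4JgADCzxIKCl4Vyhej66rimhsfGt5dkUGCEpsf6+OVhcHExQJSmlJSmtMPY+/vJt6eo2LeXhnNAMFFThfj45XN0hnSCpae1xcXDxNn62Ma3yunHppaVo5FyU2GT5/j2toeHhaO0paWmlIKFtsbGx+r56KW1ppWSkKOWpcPX+fjouJeGlJKDZWVSUnW1trnr++m3hKW1kmBAY5fGxLW42Ono17i2k1JTUkJTltfX2Pr6uIV0hKHAkGGCs7STc5TFt7jZ6siSYGJiQmK05tbG5taWdVRBcMDjuba1pINik8OzlKaopJCAcnRkgsLTtLPTxJVlUSAwgensyaenhWSUxLSjonJQcIGFlpe11MS1tcS0hFNgMTBSttemlreXZYS1tremY2Bxhpenuej2xre5yLVjUWNjUFGjxJSGp6aFpsXGycmzsLOnlpfp+Oall6jHxIJRhIRxc6a3mJiYp7fb+ebWtrGws7amufn4lWSEhKTDpHSzo5OVt7mpqZim2P3+6seUgICUt9f8+8hycpR0dLa4taGSlZanppeYucf2+fz72KOQgJant+r4o3CFt4Z2uMm0gISWlqe2pbXI2OXkx8nWsZCBh4Z1xPOydKandobXuIJxlra1yNrYxLXI18OSdJGAYGOGhXSl1saXp5V0pdaFcJTGtKTJ/ey3pLbWpFEwYGBBU3aHl7nK2Me3lqfmtXJwpZVzdMba+ummpcWjQDBgdGNzhae3qKfF1sna+/mlgIOVYnO25LXY+MiFpKRxcIaXhHSltZV1hKba+/r72aOQhpeBs/jmgpX29rW2loKCl5eDltfFlISX2vv6yLi1oaK4uaPT6JZgc+Xm18iXcmOGhZTH97SRlcjp+daFhaWjs8k="/>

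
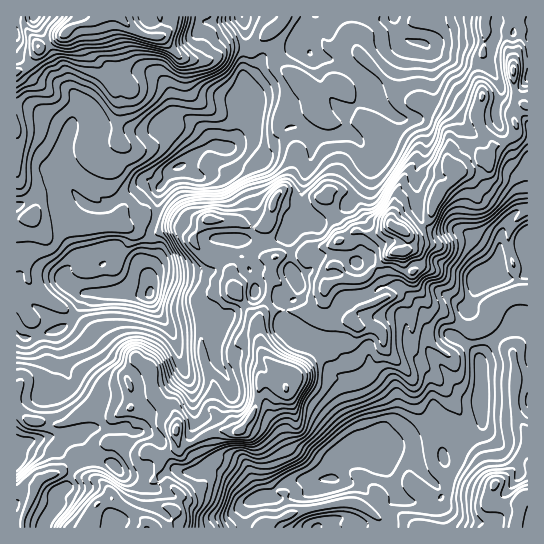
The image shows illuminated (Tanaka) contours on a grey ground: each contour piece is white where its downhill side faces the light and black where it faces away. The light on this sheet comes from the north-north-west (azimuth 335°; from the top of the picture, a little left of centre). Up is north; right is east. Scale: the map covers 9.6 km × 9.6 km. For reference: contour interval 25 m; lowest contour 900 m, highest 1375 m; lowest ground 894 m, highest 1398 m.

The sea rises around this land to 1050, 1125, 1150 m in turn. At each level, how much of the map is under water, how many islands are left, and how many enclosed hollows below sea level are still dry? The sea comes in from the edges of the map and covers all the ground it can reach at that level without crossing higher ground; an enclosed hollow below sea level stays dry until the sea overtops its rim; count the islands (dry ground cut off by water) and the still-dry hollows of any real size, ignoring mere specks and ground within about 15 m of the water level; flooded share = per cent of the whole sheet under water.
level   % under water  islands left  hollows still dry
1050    29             0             0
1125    53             0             0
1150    58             0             0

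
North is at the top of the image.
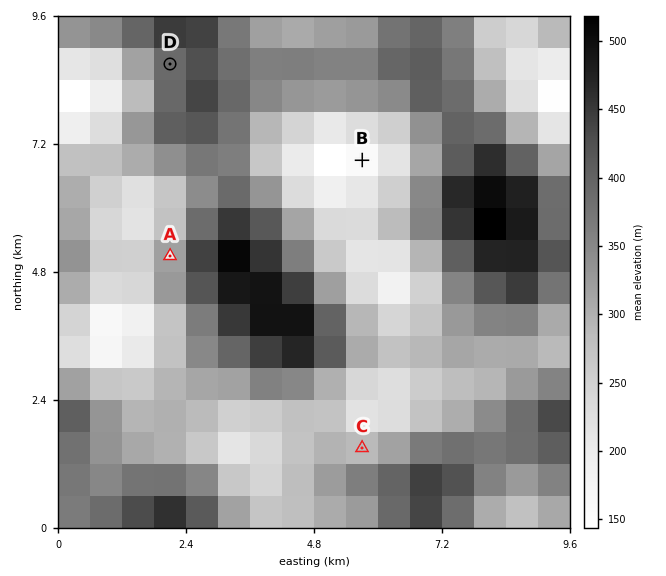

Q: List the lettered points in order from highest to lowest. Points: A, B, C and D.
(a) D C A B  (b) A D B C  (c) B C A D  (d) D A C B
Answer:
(d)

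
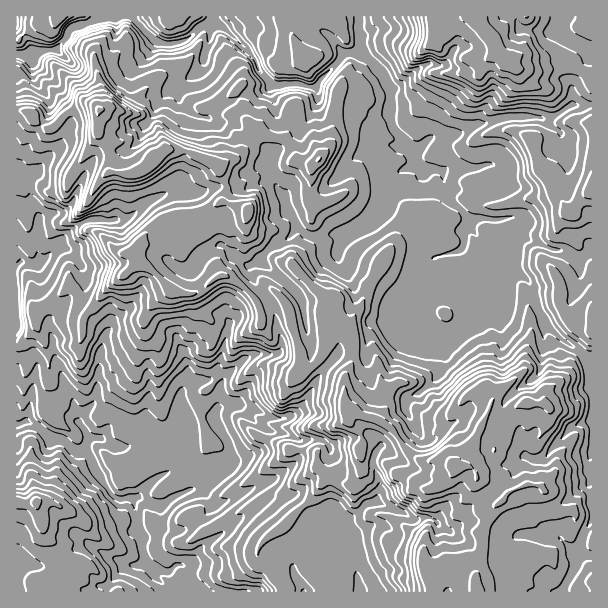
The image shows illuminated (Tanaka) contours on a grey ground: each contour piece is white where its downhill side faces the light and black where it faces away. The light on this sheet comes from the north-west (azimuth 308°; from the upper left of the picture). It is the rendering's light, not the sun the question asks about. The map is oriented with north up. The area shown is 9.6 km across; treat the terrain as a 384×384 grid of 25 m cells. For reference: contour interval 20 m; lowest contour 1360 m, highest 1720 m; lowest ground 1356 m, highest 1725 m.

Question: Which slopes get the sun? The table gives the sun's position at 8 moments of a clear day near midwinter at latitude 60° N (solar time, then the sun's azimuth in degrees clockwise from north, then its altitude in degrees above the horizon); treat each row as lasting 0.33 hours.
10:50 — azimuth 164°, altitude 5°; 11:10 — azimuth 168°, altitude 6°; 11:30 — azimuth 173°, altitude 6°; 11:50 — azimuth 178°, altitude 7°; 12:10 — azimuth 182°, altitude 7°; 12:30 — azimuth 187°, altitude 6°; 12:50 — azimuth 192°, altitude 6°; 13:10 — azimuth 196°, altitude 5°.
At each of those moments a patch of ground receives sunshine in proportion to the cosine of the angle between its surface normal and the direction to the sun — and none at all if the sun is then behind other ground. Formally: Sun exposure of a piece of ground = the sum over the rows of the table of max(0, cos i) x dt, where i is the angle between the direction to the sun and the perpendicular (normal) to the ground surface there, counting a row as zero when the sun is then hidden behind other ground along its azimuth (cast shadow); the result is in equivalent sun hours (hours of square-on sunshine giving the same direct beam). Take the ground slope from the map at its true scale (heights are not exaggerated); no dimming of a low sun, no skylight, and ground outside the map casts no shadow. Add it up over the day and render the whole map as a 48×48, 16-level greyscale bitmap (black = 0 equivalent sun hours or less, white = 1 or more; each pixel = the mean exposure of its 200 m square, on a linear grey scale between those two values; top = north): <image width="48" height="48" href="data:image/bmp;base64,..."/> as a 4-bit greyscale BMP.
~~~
<image width="48" height="48" href="data:image/bmp;base64,Qk32BAAAAAAAAHYAAAAoAAAAMAAAADAAAAABAAQAAAAAAIAEAAATCwAAEwsAABAAAAAAAAAAAAAAABEREQAiIiIAMzMzAERERABVVVUAZmZmAHd3dwCIiIgAmZmZAKqqqgC7u7sAzMzMAN3d3QDu7u4A////AERFVlMBEUQ1m83JNXVEVWl2RVQzRERmNDIURGQAAjJFRHqkNlREVmRHRUQzREVWIjVkIxA0N3dlVWZUVUREVndUM0MzNEVUMHdlQSdkRWrHZkNVVUQ0VmQyEAA0REMzVWZ0NnMhNDE4UBE1ZUREVDIgEARVRDNFg2ZliEI1VDZRNiECVURFZkUgAmQlVVVmZYdHYhISMREiAUIRFVVXZDE4h1ZWh2ZlVERCABACJlAAIgEiEWiKpTr8u2ZTV3iVEwAAAAGac2UREkIBV1q5mol2aqeWJHVEIQAAAARVdiNlQQN1JIRDZ6lBNHdVQQE0QgAAACZDRXRFVCAokjIUdXEVVEQjMgABIwAAAUISNEVFZVUzdzMmZhNhARM1ZVUSRBAANRJmRERURHqDAROlJHgQAAFEVWZxVQAmQ4dVVVRUNYMSFqvNeKQAAAE0RWWYEzN0RVZmVlRURSAkQAA2dRACI1MlNmZ6pWVFaEaJhmVWVCWu+jZTEBIREDZEM2VDJHZlaHaIl3VWd6eHjHIiETVyAANDYgEiEXdlioZneYdUVXpDWKQiEiJEEAARBBAUZGZWqnZ2iKmKiSVjFGcRIhAAAAAAACAAE3Z4mGZmiHeryKMAFDYxMgAAEAAAAAAABHl2VoZmh2eWd8/rUyRVQgABIgAAAAAAOyhXVWZGhliHZkm1k0RUMQESQyAAAAADlkZlRHhlZ5qHViJVY0VDMzNERTEAABE3RENmM3iVOd24Z3c1UkRCJkREQyIQACKEM0EVUjvKVpvNqKc3EmQyFWVUMiMyIiRUMkISUhXclkEDvpExGGAAFGZUMzREQyVUMiASISEntgEiIwABhgAAI2ZUREREQ2hTIkUxBHdlQjVTEBQkMAABM0ZVQzNDREQQIoZyNXkzRVRmI4mBABESIRRFVVM0RCAUdVVpfKIAI0RHmYl2ECMzIQE0VURFRCOIZlVYxAAAA1ZkVXhCI4dmQxFFVWQyIzNImFVkToMQABI0VVZUNmiHZTMzMyWJmIdVVne+o7mGMAAAIxAjRVR4dUQhETUyNXdjOWZGk2u8tzEjIQAUVFICREMiI0RDMiVjI0MzVhm77ZZnlyAliIgwJEMzIzMzNIlDImdBFzEQKcqqZYQ1d1uEI0VEZlVURVQjM3eDE3QgEnhSABVUIQKHQzM0RWd2aIQyQ2aXQoZDAAAAAAN3QRAlVFRWQyN6qmRDRIpoU1VRAAAAABMhIwATRUR2d3USQxAXhnUCZldoMAAAAjESMxA0VTRWd4qHQQFSIRAAJzIgAAAAEyEBIxA0VWRVeIrZ3+3IEgAAAAAAAAAAAlMAAAE1RDNYmarMnOyXeAAAAAAAAQAAERMTM4IDMih53u2ruYU0dQABAAAAABIgEhBKmYsREWjIMkZpl1RGUwAAAQABAAAiIgBjREZQBZmO/VRGQ0MzNEExEQASEAADEQRDQyJJRmQSh4RVIBASNTmIAAAABJgwEEU0QzOERSEjRXdzIQIzVTRYkgAAN1aYJnZVQ1ZTVWd2RFZSFJdURA=="/>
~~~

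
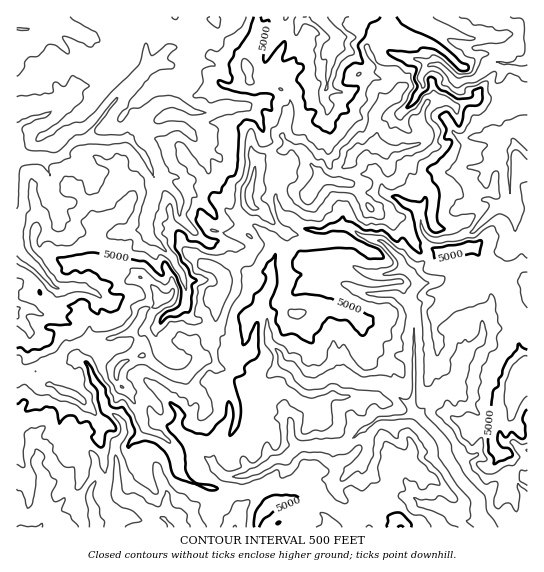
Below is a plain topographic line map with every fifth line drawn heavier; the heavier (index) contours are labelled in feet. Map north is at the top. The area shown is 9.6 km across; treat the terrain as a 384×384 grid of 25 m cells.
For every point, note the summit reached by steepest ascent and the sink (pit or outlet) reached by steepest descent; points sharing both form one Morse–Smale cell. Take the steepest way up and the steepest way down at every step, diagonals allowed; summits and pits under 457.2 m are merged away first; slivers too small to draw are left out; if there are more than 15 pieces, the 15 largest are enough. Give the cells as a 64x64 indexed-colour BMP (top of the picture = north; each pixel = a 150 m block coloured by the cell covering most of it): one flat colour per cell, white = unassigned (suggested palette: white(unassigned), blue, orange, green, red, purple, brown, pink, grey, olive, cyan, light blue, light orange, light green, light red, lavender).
<image width="64" height="64" href="data:image/bmp;base64,Qk12CAAAAAAAAHYAAAAoAAAAQAAAAEAAAAABAAQAAAAAAAAIAAATCwAAEwsAABAAAAAAAAAA////ALR3HwAOf/8ALKAsACgn1gC9Z5QAS1aMAMJ34wB/f38AIr28AM++FwDox64AeLv/AIrfmACWmP8A1bDFABEREREREREREREREREREREREREREREREREREREREREREREREREREREREREREREREREREREREREREREREREREREREREREREREREREREREREREREREREREREREREREREREREREREREREREREREREREREREREREREREREREREREREREREREREREREREREREREREREREREREREREREREREREREREREREREREREREREREREREREREREREREREREREREREREREREREREREREREREREREREREREREREREREREREREREREREREREREREREREREREREREREREREREREREREREREREREREREREREREREREREREREREREREREREREREREREREREREREREREREREREREREREREREREREREREREREREREREREREREREREREREREREREREREREREREREREREREREREREREREREREREREREREREREREREREREREREREREREREREREREREREREREREREREREREREREREREREREREREREREREREREREREREREREREREREREREREREREREREREREREREREREREREREREREREREREREREREREREREREREREREREREREREREREREREREREREREREREREREREREREREREREREREREREREREREREREREREREREREREREREREREREREREREREREREREREREREREREREREREREREREREREREREREREREREREREREREREREREREREREREREREREREREREhEREREREREREiIREREREREREREREREREREREREREREiIhERERERERIiIiERERERERERERERERERERERERERESIiIRERERERIiIiIRERERERERERERERERERERERERERIiIiEREREREiIiIREREREREREREREREREREREREREREiIiIiISEREiIiIiERERERERERERERERERERERERERESIiIiIiIiISIiIiIhERERERERERERERERERERERERERIiIiIiIiIiIiIiIiIREREREREREREREREREREREREREiIiIiIiIiIiIiIiIhERERERERERERERERERERERERESIiIiIiIiIiIiIiIiERERERERERERERERERERERERERIiIiIiIiIiIiIiIiIREREREREREREREREREREREREREiIiIiIiIiIiIiIiIiERERERERERERERERERERERERESIiIiIiIiIiIiIiIiIRERERERERERERERERERERERERIiIiIiIiIiIiIiIiIhEREREREREREREREREREREREREiIiIiIiIiIiIiIiIiIRERERERERERERERERERERERESIiIiIiIiIiIiIiIiIiERERERERERERERERERERERERIiIiIiIiIiIiIiIiIiIiEREREREREREREREREREREREiIiIiIiIiIiIiIiIiIiIRERERERERERERERERERERESIiIiIiIiIiIiIiIiIiIRERERERERERERERERERERERIiIiIiIiIiIiIiIiIiIREREREREREREREREREREREREiIiIiIiIiIiIiIiIiIhERERERERERERERERERERERESIiIiIiIiIiIiIiIiIiERERERERERERERERERERERERIiIiIiIiIiIiIiIiIiIhEREREREREREREREREREREREiIiIiIiIiIiIiIiIiIiERERERERERERERERERERERESIiIiIiIiIiIiIiIiIiIRERERERERERERERERERERERIiIiIiIiIiIiIiIiIiIiERERERMREREREREREREREREiIiIiIiIiIiIiIiIiIiIRERERMzERERERERERERERESIiIiIiIiIiIiIiIiIiIhERERMzMRERERERERERERERIiIiIiIiIiIiIiIiIiIiIRERMzMzEREREREREREREREiIiIiIiIiIiIiIiIiIiIiIhMzMzMxERERERERERERESIiIiIiIiIiIiIiIiIiIiIiMzMzMzMxERERERERERERIiIiIiIiIiIiIiIiIiIiIiMzMzMzMzEREREREREREREiIiIiIiIiIiIiIiIiIiIiIjMzMzMzMRERERERERERESIiIiIiIiIiIiIiIiIiIiIiMzMzMzMxERERERERERERIiIiIiIiIiIiIiIiIiIiIiIzMzMzMzEREREREREREREiIiIiIiIiIiIiIiIiIiIiIjMzMzMzMzERERERERERESIiIiIiIiIiIiIiIiIiIiIiMzMzMzMzMxERERERERERIiIiIiIiIiIiIiIiIiIiMzMzMzMzMzMzEREREREREREiIiIiIiIiIiIiIiIiIiMzMzMzMzMzMzERERERERERESIiIiIiIiIiIiIiIiIiIzMzMzMzMzMxERERERERERERIiIiIiIiIiIiIiIiIiIjMzMzMzMzMzEREREREREREREiIiIiIiIiIiIiIiIiIiMzMzMzMzMzERERERERERERESIiIiIiIiIiIiIiIiIiIjMzMzMzMzMRERERERERERERIiIiIiIiIiIiIiIiIiIiMzMzMzMzMzEREREREREREREiIiIiIiIiIiIiIiIiIiIzMzMzMzMzMxERERERERERESIiIiIiIiIiIiIiIiIiIjMzMzMzMzMzERERERERERER"/>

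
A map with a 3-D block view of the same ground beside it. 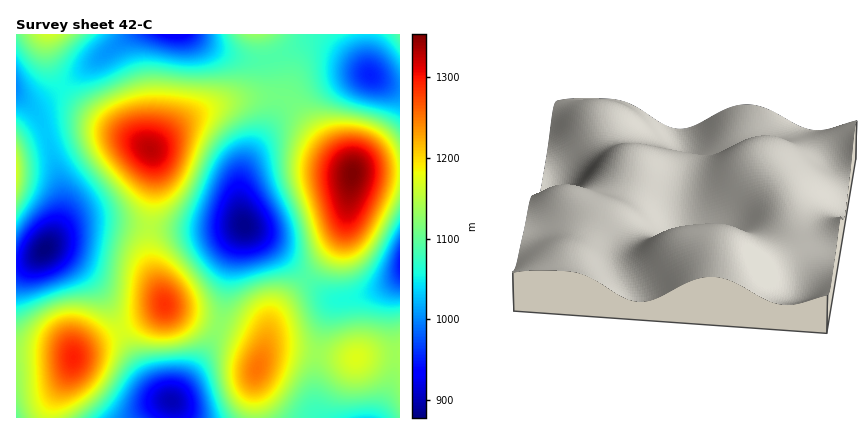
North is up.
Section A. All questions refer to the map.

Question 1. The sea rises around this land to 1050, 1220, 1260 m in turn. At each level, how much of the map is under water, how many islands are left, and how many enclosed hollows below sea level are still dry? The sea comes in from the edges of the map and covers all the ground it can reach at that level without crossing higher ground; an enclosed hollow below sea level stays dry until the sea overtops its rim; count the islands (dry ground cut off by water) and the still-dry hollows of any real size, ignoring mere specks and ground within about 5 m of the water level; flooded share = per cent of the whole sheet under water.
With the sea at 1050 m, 19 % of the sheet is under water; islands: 0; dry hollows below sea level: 1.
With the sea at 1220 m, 86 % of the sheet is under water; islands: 5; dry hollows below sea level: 0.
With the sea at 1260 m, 92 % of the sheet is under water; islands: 4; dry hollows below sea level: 0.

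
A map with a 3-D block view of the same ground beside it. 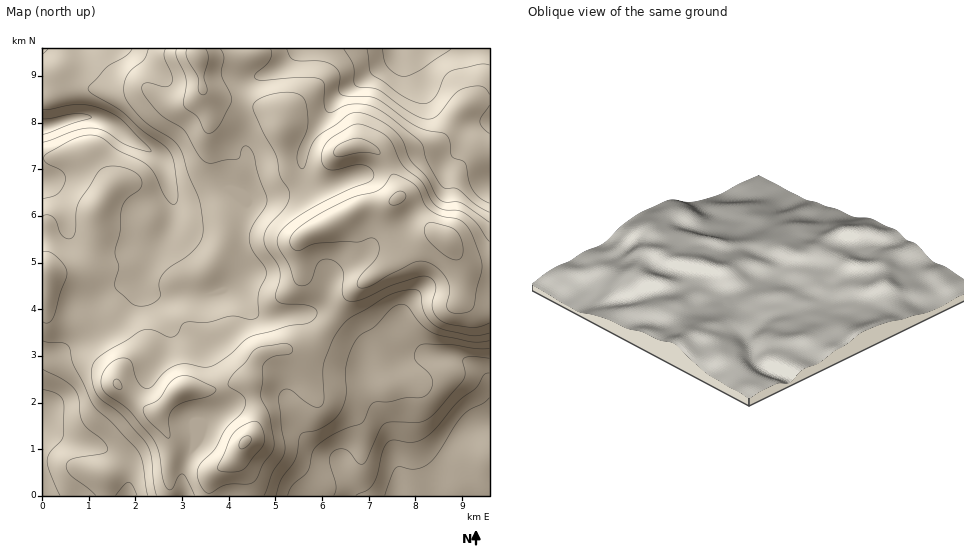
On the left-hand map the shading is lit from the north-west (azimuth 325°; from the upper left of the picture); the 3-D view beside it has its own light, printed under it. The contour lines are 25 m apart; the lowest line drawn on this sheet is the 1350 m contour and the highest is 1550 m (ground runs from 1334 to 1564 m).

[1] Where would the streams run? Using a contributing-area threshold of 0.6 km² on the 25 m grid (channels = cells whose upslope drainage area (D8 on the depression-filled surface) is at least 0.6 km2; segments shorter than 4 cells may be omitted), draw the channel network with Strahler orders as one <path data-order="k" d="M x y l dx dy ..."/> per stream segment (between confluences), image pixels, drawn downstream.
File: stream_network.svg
<path data-order="1" d="M295 495l15 0"/><path data-order="1" d="M426 495l5 0"/><path data-order="1" d="M437 495l-6 0"/><path data-order="1" d="M320 453l4 0"/><path data-order="2" d="M324 453l8 3 10 9 4 8 10 14 4 8 38 0"/><path data-order="1" d="M101 448l-20-4-1-1-4 0-17-6-13-7-2 0-1-1 0-5"/><path data-order="2" d="M191 437l0 14-1 1 0 4-4 4-2 7 0 4-1 1 0 23 1 0"/><path data-order="1" d="M474 430l5-2 10-1 0-3"/><path data-order="1" d="M191 428l0 9"/><path data-order="1" d="M220 414l-5 3-8 4-16 16"/><path data-order="2" d="M43 407l0 17"/><path data-order="1" d="M286 400l12 27 26 26"/><path data-order="2" d="M489 381l0 43"/><path data-order="1" d="M149 371l15-16 2-4 1-4 0-20-8-10-4-9-10-10-3-8 0-5"/><path data-order="1" d="M43 369l0 38"/><path data-order="1" d="M366 368l1 12 1 1 4 16 4 10 7 9 5 11 1 10 1 1 3 13 2 5 1 8 1 1 0 5 1 1 0 24"/><path data-order="1" d="M418 358l4-1 31 0"/><path data-order="2" d="M453 357l10 2 10 6 16 16"/><path data-order="2" d="M404 325l3 5 7 7 0 1 15 15 3 0 1 1 11 0 1 1 7 0 1 2"/><path data-order="1" d="M100 318l-1-1 0-15 9-10"/><path data-order="1" d="M99 301l8-9 1 0"/><path data-order="1" d="M408 301l-3 2-1 3 0 19"/><path data-order="1" d="M212 296l-7 0-1-1"/><path data-order="3" d="M204 295l-17-1-1-2-9 0-1 2-26 0-8-9"/><path data-order="2" d="M108 292l3-3 6-2 20 0 5-5"/><path data-order="3" d="M218 290l-14 5"/><path data-order="2" d="M225 289l-6 0-1 1"/><path data-order="3" d="M142 285l0-3"/><path data-order="2" d="M330 284l-2 8-3 9-11 10-2 1-6 0-1 1-20 2-1 1-26 0-24-25-4-1-12 0"/><path data-order="3" d="M142 282l6-13 2-2 0-3 8-16 7-9 1-4"/><path data-order="1" d="M233 281l-4 4-4 4"/><path data-order="1" d="M244 278l-7 7-8 4-4 0"/><path data-order="1" d="M157 245l9-10"/><path data-order="1" d="M386 241l-5 0-4 2-17 18-16 8-14 15"/><path data-order="3" d="M166 235l6-11 0-6 1-1 0-17"/><path data-order="1" d="M67 224l-1-11-5-10-18-19 0-2"/><path data-order="1" d="M489 213l0-30"/><path data-order="1" d="M176 208l-2-7-1-1"/><path data-order="1" d="M148 203l8-4 11-12 0-5"/><path data-order="3" d="M173 200l-2-9"/><path data-order="1" d="M246 192l-5-3"/><path data-order="3" d="M171 191l-4-9"/><path data-order="2" d="M241 189l-33 1-6 2-2 2-26 0-3-3"/><path data-order="3" d="M167 182l-2-12-5-9-8-9"/><path data-order="1" d="M47 180l-4 0 0 2"/><path data-order="1" d="M356 176l-28 9-16 0-9-10 0-21 6-14 16-21 7-14 20-20 3-1 21-17 8-3 12-12 0-3"/><path data-order="1" d="M445 172l1-6 12-11 2-8"/><path data-order="1" d="M157 156l-5-4"/><path data-order="1" d="M451 156l9-9"/><path data-order="3" d="M152 152l-2-2-19-10-20-17-16-6-20 0-24 9-8 1"/><path data-order="1" d="M246 148l1 4 3 5 0 16-2 6-6 6 0 4-1 0"/><path data-order="2" d="M460 147l4-10 13-13 12 0 0-2"/><path data-order="1" d="M422 86l-4-8-18-19"/><path data-order="1" d="M258 77l11-4 8-5 21-19 98 0"/><path data-order="1" d="M402 66l-2-3 0-4"/><path data-order="2" d="M400 59l-2-1 0-9-1 0"/><path data-order="1" d="M142 53l-10-4-18 0"/><path data-order="1" d="M86 49l-4 0"/><path data-order="1" d="M447 49l-22 0"/>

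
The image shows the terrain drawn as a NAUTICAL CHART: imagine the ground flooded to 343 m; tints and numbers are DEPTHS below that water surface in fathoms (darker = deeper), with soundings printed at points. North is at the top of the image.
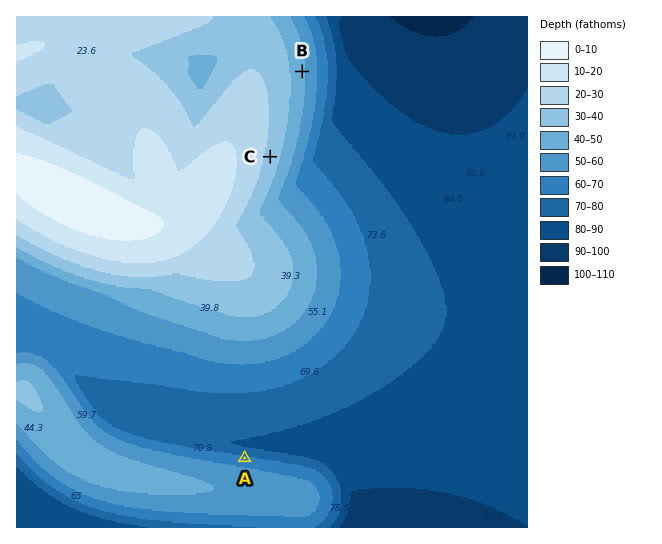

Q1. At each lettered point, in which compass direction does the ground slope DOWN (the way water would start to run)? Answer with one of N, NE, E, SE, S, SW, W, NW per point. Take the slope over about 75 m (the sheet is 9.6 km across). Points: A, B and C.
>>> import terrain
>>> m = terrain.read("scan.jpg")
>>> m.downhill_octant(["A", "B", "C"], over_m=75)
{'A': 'N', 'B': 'E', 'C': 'E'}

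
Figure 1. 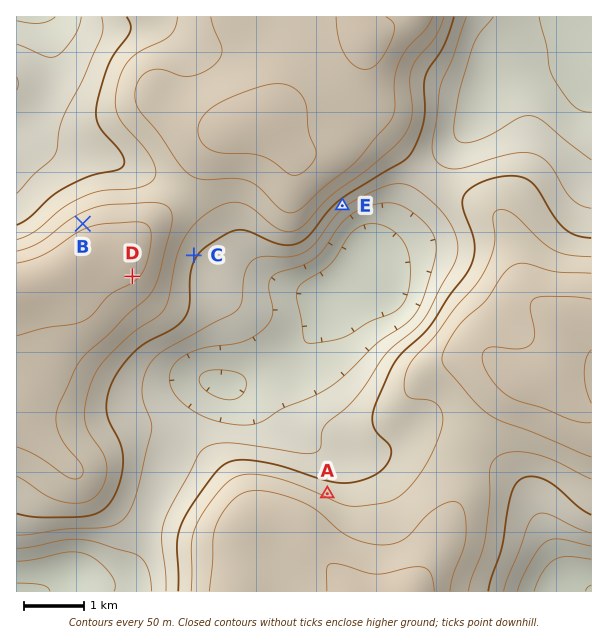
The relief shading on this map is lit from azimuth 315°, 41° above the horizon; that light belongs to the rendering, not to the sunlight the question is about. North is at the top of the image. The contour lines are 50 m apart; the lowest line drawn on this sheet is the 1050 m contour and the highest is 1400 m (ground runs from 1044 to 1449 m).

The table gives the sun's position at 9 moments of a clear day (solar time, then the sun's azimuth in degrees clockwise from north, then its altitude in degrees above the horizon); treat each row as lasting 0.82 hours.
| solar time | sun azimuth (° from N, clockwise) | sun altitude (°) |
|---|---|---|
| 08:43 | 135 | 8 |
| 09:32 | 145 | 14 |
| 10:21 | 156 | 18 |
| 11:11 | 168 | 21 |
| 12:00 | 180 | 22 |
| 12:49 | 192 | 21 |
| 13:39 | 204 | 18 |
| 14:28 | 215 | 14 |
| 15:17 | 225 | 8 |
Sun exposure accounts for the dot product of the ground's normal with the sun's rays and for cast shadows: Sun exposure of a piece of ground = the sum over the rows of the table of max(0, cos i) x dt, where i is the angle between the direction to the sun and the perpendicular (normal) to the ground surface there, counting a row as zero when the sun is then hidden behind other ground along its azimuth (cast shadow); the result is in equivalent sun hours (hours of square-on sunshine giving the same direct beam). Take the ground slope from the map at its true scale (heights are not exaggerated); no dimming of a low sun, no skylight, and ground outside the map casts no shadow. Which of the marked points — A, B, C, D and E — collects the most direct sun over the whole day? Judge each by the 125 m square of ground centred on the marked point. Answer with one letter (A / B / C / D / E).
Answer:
E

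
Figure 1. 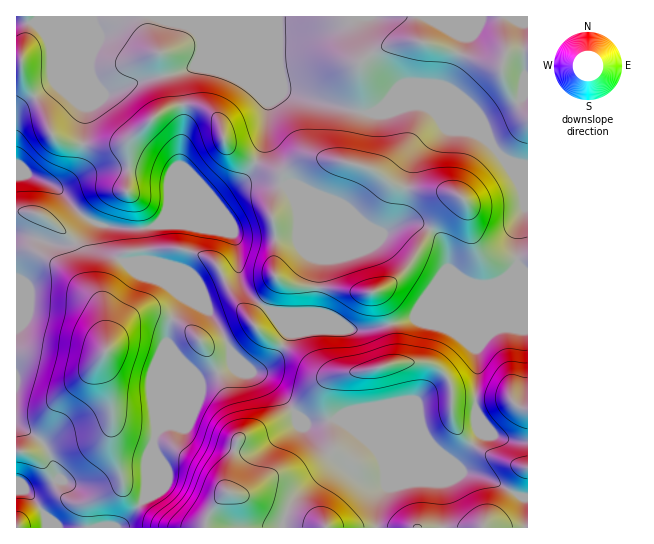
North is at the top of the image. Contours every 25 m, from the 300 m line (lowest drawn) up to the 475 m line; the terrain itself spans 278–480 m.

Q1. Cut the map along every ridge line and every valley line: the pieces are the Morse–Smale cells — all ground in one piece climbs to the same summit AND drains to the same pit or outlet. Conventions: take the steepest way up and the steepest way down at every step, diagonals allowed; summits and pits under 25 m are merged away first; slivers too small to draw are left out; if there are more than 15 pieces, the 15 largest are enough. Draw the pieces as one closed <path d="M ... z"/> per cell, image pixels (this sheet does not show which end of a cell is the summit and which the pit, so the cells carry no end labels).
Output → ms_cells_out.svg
<path d="M165 16l-149 1 0 218 21 4 18 6 12 0 10-7 13-18 15 5 0 20 10 12 22 14 24 9 22 17 22 11 15 19 8 16 4 10 0 13-30 13-14 27-19 19-8 3-6 7-10 34 0 29-5 7 5 6 21 13 28 4 181 0 2-27 8-12 0-20-8-18-15-15-23-16-4-1-24 5-6-1-38-43-14-7 12-5 11-11 12-24-19-24-11-6-14-14-5-15-2-28-4-12 21 5 41-2 4-11 0-12-3-12-7-12-4-5-7-1-29-1-16 8-19 13-55 21 9-16 1-31-2-2-29-7-31 0-21 6-21 12-10-1 11-5 7-7 7-12 3-12 2-44-17-41-16-18 45 44 5 2 12-1 24-11 39-8 19-8 5-14 0-10-4-8-8-8z"/><path d="M90 220l-13 18-10 7-12 0-30-9-9 1 0 186 23 16 10-17 8-20 39-37 6-9-1 13 11 34 0 46 11 29 1 11 4 6 11 10 6-7 0-29 11-36 5-5 8-3 19-19 14-27 30-13 0-13-12-26-15-19-22-11-22-17-24-9-22-14-10-12 0-19z"/><path d="M231 69l-2 1 9 9 30 24-3 34-5 17-9 19-10 10-24 17-56 24 8-1 45-19 31-20 22-1 18 2 6 10 8 5 83 33 25-10 16 2 10 6 10 11 5 15 0 10 11 10 11 6 11 2 13-1 11-5 12-13 0-36 8-21-1-16-7-16-30-37-16-9-33-14-5-6-12-6-18 2-14 5-24 1-82-21z"/><path d="M527 16l-362 1 28 11 4 5 4 9 26 26 43 19 39 13 56 13 24-1 14-5 18-2 12 6 8 8 38 16 10 6 16 19 22 5z"/><path d="M505 279l-23 12-64 26-48 12-21 0-42-17-34 0 14 18 1 5-12 22-11 11-12 5 14 7 18 19 8 12 14 13 28-5 6 2 10 0 106 43 23-30-4-13 0-72z"/><path d="M202 43l-1 8-7 16-23 8-25 4-37 14-12-2-31-31 19 46-1 29-3 22-5 13-10 11-11 5 10 1 21-12 21-6 31 0 29 7 2 2-1 31-8 13 2 1 55-23 24-17 10-10 9-19 5-17 3-34-30-24z"/><path d="M295 197l-2 1 6 16 0 12-4 11-41 2-21-5 4 12 2 28 5 15 14 14 15 9 34 0 42 17 21 0 48-12 74-32-18-1-11-4-10-8-5-5 0-10-5-15-10-11-10-6-16-2-25 10z"/><path d="M518 265l-13 13-29 71 0 72 4 13-23 30-102-41-12-1 114 49 32 8 33 18 5 0 1-224z"/><path d="M101 359l-44 43-9 23-9 14 8 8 12 32-20 10-12 2 20 26 0 11 70 0 22-22-15-17-1-11-11-29 0-46-9-29z"/><path d="M353 427l-2 0 26 24 8 18 0 20-8 12 0 27 151-1-1-30-5 0-33-18-32-8z"/><path d="M41 440l-3 0-12 12-10-1 1 40 18 0 24-12-10-26z"/><path d="M506 160l2 6 12 15 4 12 1 16-8 21 0 35 10 7 1-106z"/><path d="M23 489l-7 2 0 36 30 1 1-11-14-19z"/><path d="M139 505l-21 23 75-1-27-3-16-9z"/><path d="M17 424l-1 26 10 2 13-13z"/>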